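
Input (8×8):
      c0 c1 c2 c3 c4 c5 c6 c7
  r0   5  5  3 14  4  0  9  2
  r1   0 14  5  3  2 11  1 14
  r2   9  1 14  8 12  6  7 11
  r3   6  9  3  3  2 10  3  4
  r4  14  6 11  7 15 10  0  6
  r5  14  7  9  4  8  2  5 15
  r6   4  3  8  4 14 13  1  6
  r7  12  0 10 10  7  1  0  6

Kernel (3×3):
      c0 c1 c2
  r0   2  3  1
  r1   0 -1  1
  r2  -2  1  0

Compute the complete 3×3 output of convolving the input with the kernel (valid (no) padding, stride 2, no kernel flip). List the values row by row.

2 31 -11
7 48 22
54 50 48

Output[0,0]: The receptive field on the input at this output position is [5 5 3 / 0 14 5 / 9 1 14]. Elementwise product with the kernel and sum: 5·2 + 5·3 + 3·1 + 14·-1 + 5·1 + 9·-2 + 1·1.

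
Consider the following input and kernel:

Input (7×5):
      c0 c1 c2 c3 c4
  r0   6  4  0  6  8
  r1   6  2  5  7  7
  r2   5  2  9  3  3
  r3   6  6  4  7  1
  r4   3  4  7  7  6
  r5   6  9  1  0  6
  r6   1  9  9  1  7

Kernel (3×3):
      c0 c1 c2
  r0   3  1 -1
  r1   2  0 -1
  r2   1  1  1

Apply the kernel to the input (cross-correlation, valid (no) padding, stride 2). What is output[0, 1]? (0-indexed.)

16

The receptive field on the input at this output position is [0 6 8 / 5 7 7 / 9 3 3]. Elementwise product with the kernel and sum: 0·3 + 6·1 + 8·-1 + 5·2 + 7·-1 + 9·1 + 3·1 + 3·1.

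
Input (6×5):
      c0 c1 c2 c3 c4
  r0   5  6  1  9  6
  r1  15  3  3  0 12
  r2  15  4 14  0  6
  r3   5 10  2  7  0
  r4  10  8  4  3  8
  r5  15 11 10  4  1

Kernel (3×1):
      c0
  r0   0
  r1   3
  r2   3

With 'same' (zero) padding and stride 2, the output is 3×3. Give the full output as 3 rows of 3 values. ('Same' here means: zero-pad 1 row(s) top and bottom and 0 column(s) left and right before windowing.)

Output[0,0]: The receptive field on the zero-padded input at this output position is [0 / 5 / 15]. Elementwise product with the kernel and sum: 5·3 + 15·3.
Output[0,1]: The receptive field on the zero-padded input at this output position is [0 / 1 / 3]. Elementwise product with the kernel and sum: 1·3 + 3·3.

60 12 54
60 48 18
75 42 27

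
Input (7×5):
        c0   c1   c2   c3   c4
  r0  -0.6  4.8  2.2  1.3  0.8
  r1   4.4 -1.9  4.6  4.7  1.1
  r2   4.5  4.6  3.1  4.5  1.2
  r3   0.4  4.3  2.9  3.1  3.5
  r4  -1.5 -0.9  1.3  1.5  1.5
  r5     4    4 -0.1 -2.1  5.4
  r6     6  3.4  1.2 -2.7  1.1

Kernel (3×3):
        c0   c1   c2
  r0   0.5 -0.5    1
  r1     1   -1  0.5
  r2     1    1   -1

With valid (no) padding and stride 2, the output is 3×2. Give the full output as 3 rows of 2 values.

14.1 8.1
-3.1 3.35
9.15 3.5

Output[0,0]: The receptive field on the input at this output position is [-0.6 4.8 2.2 / 4.4 -1.9 4.6 / 4.5 4.6 3.1]. Elementwise product with the kernel and sum: -0.6·0.5 + 4.8·-0.5 + 2.2·1 + 4.4·1 + -1.9·-1 + 4.6·0.5 + 4.5·1 + 4.6·1 + 3.1·-1.
Output[0,1]: The receptive field on the input at this output position is [2.2 1.3 0.8 / 4.6 4.7 1.1 / 3.1 4.5 1.2]. Elementwise product with the kernel and sum: 2.2·0.5 + 1.3·-0.5 + 0.8·1 + 4.6·1 + 4.7·-1 + 1.1·0.5 + 3.1·1 + 4.5·1 + 1.2·-1.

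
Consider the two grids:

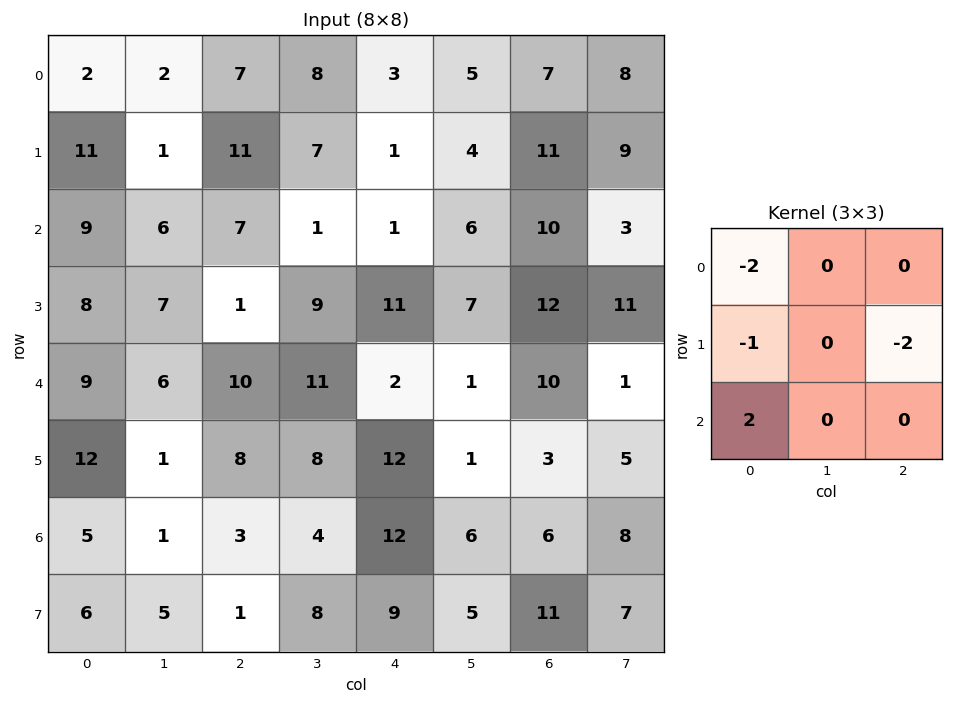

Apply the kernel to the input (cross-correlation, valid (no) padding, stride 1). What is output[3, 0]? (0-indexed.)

The receptive field on the input at this output position is [8 7 1 / 9 6 10 / 12 1 8]. Elementwise product with the kernel and sum: 8·-2 + 9·-1 + 10·-2 + 12·2.

-21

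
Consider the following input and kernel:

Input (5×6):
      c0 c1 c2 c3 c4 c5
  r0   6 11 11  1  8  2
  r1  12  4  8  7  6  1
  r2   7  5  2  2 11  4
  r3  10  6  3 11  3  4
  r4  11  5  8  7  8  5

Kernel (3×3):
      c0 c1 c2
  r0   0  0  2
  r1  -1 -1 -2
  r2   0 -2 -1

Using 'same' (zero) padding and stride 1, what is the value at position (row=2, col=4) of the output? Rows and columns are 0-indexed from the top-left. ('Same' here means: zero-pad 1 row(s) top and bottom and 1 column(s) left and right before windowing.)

The receptive field on the zero-padded input at this output position is [7 6 1 / 2 11 4 / 11 3 4]. Elementwise product with the kernel and sum: 1·2 + 2·-1 + 11·-1 + 4·-2 + 3·-2 + 4·-1.

-29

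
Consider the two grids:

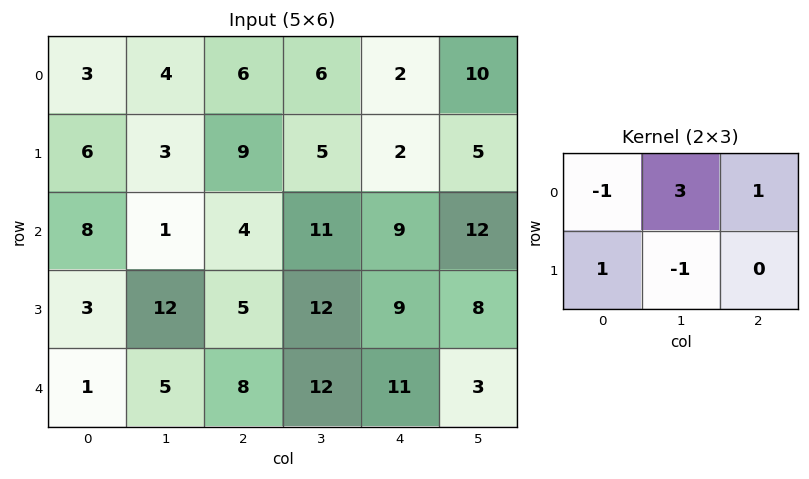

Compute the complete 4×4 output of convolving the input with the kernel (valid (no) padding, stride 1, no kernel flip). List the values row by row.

18 14 18 13
19 26 1 8
-10 29 31 31
34 12 36 24

Output[0,0]: The receptive field on the input at this output position is [3 4 6 / 6 3 9]. Elementwise product with the kernel and sum: 3·-1 + 4·3 + 6·1 + 6·1 + 3·-1.
Output[0,1]: The receptive field on the input at this output position is [4 6 6 / 3 9 5]. Elementwise product with the kernel and sum: 4·-1 + 6·3 + 6·1 + 3·1 + 9·-1.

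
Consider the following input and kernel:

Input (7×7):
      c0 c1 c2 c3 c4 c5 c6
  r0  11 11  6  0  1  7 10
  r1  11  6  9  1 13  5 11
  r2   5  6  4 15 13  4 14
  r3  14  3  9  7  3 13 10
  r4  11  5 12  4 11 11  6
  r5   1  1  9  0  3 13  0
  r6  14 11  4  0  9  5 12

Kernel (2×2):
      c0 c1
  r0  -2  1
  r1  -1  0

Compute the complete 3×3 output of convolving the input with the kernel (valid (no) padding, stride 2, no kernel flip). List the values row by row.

Output[0,0]: The receptive field on the input at this output position is [11 11 / 11 6]. Elementwise product with the kernel and sum: 11·-2 + 11·1 + 11·-1.

-22 -21 -8
-18 -2 -25
-18 -29 -14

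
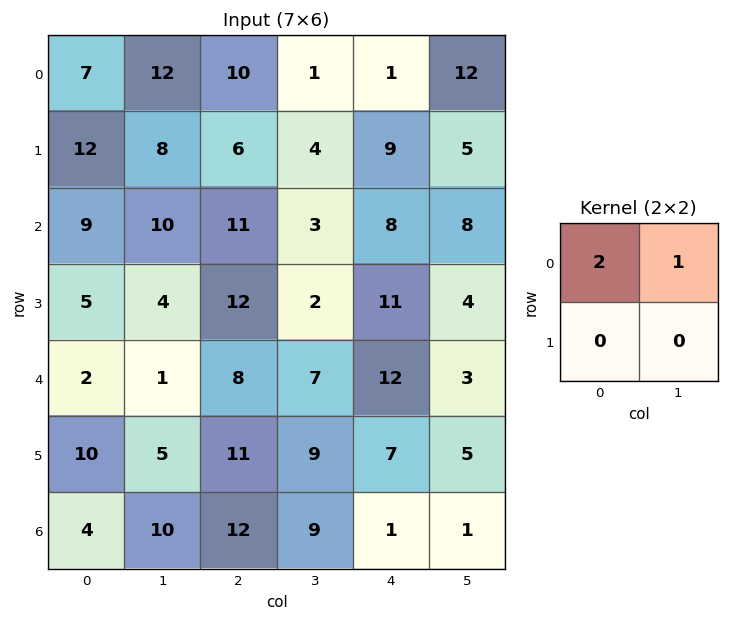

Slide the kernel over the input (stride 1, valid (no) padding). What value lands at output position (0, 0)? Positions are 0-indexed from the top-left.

26

The receptive field on the input at this output position is [7 12 / 12 8]. Elementwise product with the kernel and sum: 7·2 + 12·1.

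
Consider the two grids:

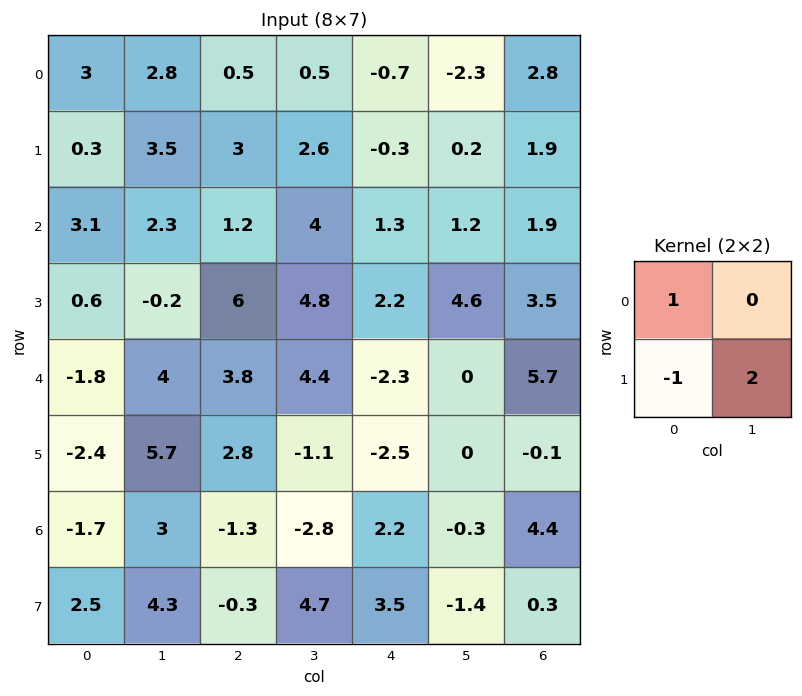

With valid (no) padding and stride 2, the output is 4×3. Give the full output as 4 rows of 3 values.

Output[0,0]: The receptive field on the input at this output position is [3 2.8 / 0.3 3.5]. Elementwise product with the kernel and sum: 3·1 + 0.3·-1 + 3.5·2.
Output[0,1]: The receptive field on the input at this output position is [0.5 0.5 / 3 2.6]. Elementwise product with the kernel and sum: 0.5·1 + 3·-1 + 2.6·2.

9.7 2.7 0
2.1 4.8 8.3
12 -1.2 0.2
4.4 8.4 -4.1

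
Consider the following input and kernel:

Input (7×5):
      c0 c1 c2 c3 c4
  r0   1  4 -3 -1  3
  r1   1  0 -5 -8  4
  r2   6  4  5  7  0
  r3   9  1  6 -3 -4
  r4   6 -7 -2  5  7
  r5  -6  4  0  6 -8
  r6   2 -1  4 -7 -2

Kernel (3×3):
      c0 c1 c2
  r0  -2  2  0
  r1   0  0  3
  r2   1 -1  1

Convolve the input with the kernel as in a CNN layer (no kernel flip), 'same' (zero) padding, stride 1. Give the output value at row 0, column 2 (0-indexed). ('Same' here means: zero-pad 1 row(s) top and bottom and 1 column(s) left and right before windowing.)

-6

The receptive field on the zero-padded input at this output position is [0 0 0 / 4 -3 -1 / 0 -5 -8]. Elementwise product with the kernel and sum: 0·-2 + 0·2 + -1·3 + 0·1 + -5·-1 + -8·1.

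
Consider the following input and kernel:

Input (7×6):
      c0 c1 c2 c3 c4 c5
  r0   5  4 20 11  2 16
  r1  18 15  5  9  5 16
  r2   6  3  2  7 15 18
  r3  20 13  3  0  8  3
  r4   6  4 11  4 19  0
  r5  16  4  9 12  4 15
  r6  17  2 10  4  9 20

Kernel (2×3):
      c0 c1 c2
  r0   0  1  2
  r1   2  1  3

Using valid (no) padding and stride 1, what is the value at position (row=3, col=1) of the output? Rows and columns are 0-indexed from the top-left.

34

The receptive field on the input at this output position is [13 3 0 / 4 11 4]. Elementwise product with the kernel and sum: 3·1 + 0·2 + 4·2 + 11·1 + 4·3.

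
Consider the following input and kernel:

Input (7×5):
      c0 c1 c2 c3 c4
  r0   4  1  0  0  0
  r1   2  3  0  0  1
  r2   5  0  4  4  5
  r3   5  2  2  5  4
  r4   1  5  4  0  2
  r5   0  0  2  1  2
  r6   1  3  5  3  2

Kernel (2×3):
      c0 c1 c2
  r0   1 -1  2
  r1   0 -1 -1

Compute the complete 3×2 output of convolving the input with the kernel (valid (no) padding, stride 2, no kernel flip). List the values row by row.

Output[0,0]: The receptive field on the input at this output position is [4 1 0 / 2 3 0]. Elementwise product with the kernel and sum: 4·1 + 1·-1 + 0·2 + 3·-1 + 0·-1.
Output[0,1]: The receptive field on the input at this output position is [0 0 0 / 0 0 1]. Elementwise product with the kernel and sum: 0·1 + 0·-1 + 0·2 + 0·-1 + 1·-1.

0 -1
9 1
2 5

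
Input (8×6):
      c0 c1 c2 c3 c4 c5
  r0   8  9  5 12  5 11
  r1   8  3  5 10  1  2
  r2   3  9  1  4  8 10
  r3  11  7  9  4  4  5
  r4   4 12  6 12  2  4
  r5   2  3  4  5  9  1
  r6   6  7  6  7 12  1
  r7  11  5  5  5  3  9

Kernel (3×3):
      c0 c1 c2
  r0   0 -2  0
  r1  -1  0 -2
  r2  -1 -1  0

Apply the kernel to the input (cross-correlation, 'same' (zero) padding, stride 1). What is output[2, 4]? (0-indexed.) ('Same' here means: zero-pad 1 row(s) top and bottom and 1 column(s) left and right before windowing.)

The receptive field on the zero-padded input at this output position is [10 1 2 / 4 8 10 / 4 4 5]. Elementwise product with the kernel and sum: 1·-2 + 4·-1 + 10·-2 + 4·-1 + 4·-1.

-34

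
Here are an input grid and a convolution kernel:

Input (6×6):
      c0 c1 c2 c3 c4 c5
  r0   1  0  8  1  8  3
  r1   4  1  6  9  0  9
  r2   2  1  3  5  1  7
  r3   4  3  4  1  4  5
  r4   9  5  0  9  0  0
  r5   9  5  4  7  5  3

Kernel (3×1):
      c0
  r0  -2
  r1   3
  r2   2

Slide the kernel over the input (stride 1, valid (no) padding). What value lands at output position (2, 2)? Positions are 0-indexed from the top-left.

6

The receptive field on the input at this output position is [3 / 4 / 0]. Elementwise product with the kernel and sum: 3·-2 + 4·3 + 0·2.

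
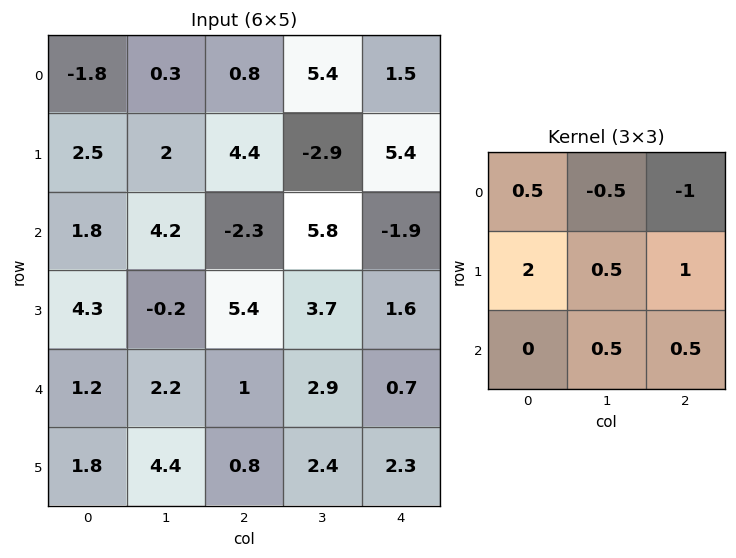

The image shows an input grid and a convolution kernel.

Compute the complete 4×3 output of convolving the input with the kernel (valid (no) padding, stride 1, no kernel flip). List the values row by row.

Output[0,0]: The receptive field on the input at this output position is [-1.8 0.3 0.8 / 2.5 2 4.4 / 1.8 4.2 -2.3]. Elementwise product with the kernel and sum: -1.8·0.5 + 0.3·-0.5 + 0.8·-1 + 2.5·2 + 2·0.5 + 4.4·1 + 4.2·0.5 + -2.3·0.5.
Output[0,1]: The receptive field on the input at this output position is [0.3 0.8 5.4 / 2 4.4 -2.9 / 4.2 -2.3 5.8]. Elementwise product with the kernel and sum: 0.3·0.5 + 0.8·-0.5 + 5.4·-1 + 2·2 + 4.4·0.5 + -2.9·1 + -2.3·0.5 + 5.8·0.5.

9.5 -0.6 10.9
1.85 19.3 -2.7
16.6 5.4 13.9
3.95 2.9 5.75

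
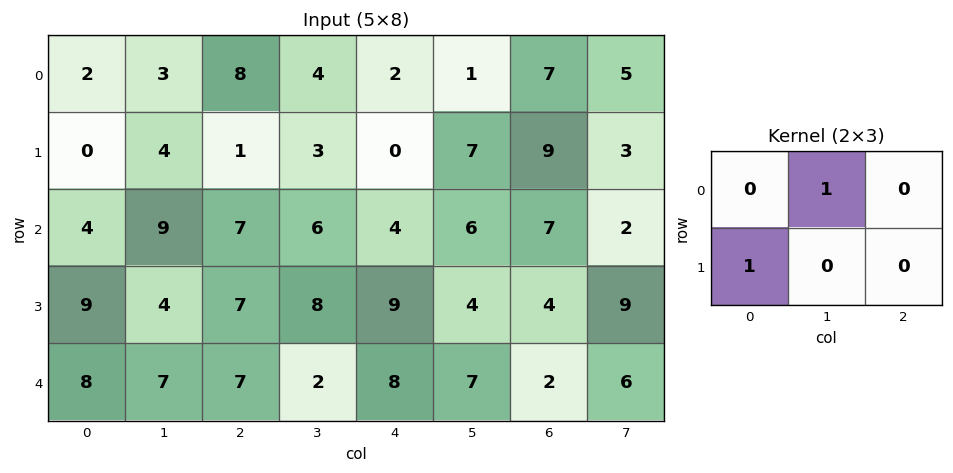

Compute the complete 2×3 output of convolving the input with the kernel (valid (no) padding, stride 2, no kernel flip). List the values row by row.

3 5 1
18 13 15

Output[0,0]: The receptive field on the input at this output position is [2 3 8 / 0 4 1]. Elementwise product with the kernel and sum: 3·1 + 0·1.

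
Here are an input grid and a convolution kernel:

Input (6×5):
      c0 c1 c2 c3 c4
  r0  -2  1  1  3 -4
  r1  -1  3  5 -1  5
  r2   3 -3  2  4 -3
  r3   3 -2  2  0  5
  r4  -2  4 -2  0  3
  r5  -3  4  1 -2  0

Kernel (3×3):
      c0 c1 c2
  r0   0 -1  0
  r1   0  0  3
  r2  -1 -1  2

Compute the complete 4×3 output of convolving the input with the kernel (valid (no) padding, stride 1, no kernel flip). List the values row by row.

Output[0,0]: The receptive field on the input at this output position is [-2 1 1 / -1 3 5 / 3 -3 2]. Elementwise product with the kernel and sum: 1·-1 + 5·3 + 3·-1 + -3·-1 + 2·2.

18 5 0
6 7 0
3 -4 19
-3 -11 10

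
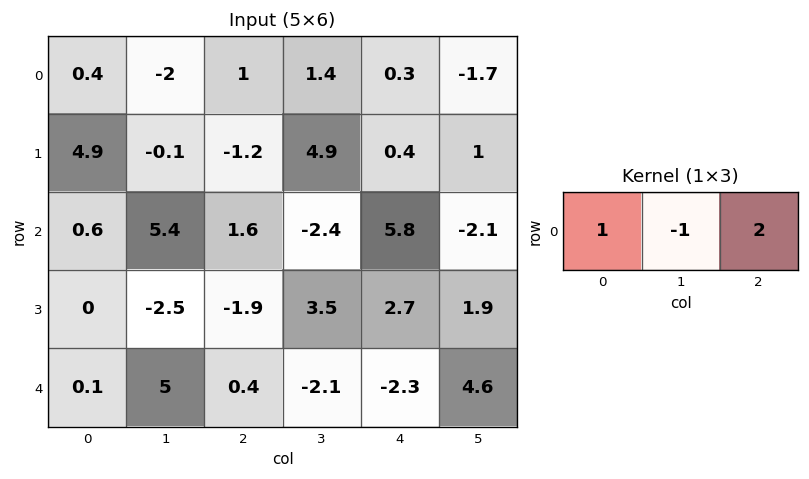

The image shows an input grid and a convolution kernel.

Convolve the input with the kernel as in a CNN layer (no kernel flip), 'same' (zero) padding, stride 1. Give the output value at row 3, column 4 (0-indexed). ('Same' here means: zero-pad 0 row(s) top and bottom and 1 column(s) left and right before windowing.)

The receptive field on the zero-padded input at this output position is [3.5 2.7 1.9]. Elementwise product with the kernel and sum: 3.5·1 + 2.7·-1 + 1.9·2.

4.6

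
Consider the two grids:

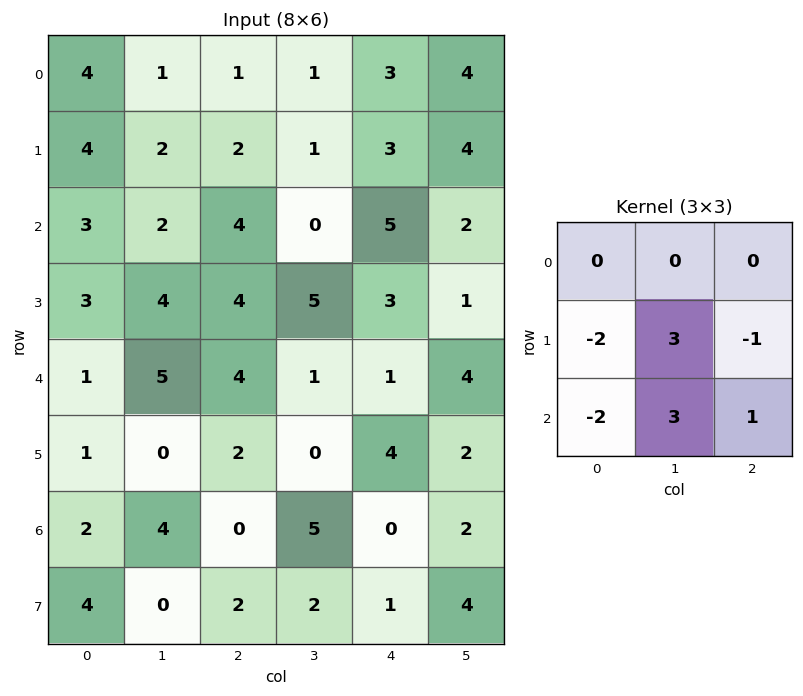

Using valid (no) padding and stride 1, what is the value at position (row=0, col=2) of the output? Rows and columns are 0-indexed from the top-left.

-7

The receptive field on the input at this output position is [1 1 3 / 2 1 3 / 4 0 5]. Elementwise product with the kernel and sum: 2·-2 + 1·3 + 3·-1 + 4·-2 + 0·3 + 5·1.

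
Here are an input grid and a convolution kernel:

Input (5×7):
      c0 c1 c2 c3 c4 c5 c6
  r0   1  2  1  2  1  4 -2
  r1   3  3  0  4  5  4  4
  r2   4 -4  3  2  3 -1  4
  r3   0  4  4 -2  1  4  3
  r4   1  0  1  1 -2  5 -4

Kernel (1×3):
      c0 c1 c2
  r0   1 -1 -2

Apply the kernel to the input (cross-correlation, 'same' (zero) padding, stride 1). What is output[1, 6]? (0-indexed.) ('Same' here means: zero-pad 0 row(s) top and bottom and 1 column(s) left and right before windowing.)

The receptive field on the zero-padded input at this output position is [4 4 0]. Elementwise product with the kernel and sum: 4·1 + 4·-1 + 0·-2.

0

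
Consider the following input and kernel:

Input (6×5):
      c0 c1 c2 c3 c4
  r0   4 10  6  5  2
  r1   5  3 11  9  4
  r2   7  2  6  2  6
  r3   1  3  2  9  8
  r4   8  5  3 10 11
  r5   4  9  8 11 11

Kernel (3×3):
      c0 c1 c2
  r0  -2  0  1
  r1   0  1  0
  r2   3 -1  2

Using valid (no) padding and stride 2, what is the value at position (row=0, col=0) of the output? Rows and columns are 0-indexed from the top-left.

The receptive field on the input at this output position is [4 10 6 / 5 3 11 / 7 2 6]. Elementwise product with the kernel and sum: 4·-2 + 6·1 + 3·1 + 7·3 + 2·-1 + 6·2.

32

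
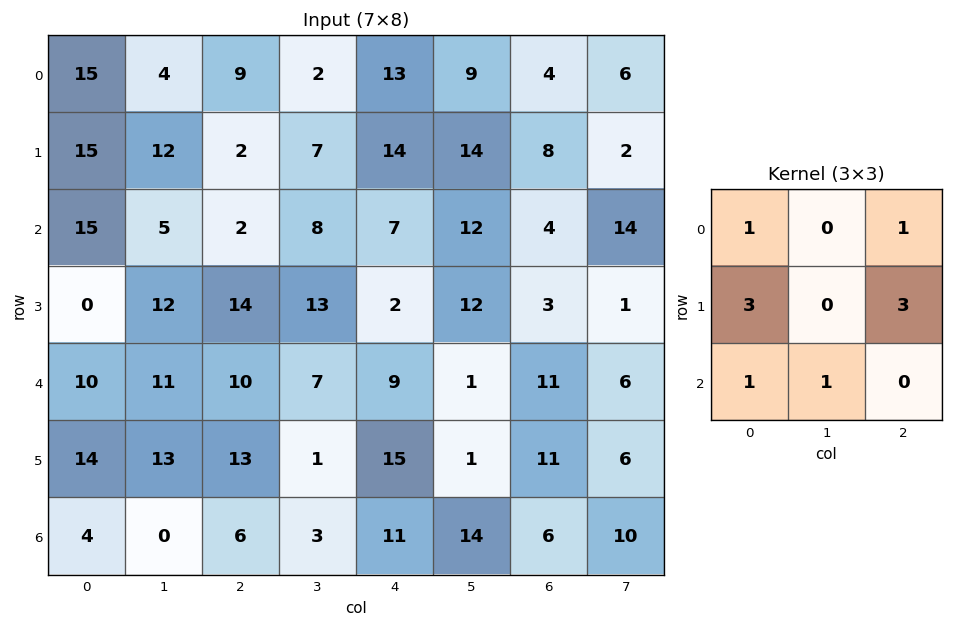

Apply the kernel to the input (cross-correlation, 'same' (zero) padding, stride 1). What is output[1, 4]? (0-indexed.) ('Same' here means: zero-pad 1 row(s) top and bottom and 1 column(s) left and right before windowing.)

89

The receptive field on the zero-padded input at this output position is [2 13 9 / 7 14 14 / 8 7 12]. Elementwise product with the kernel and sum: 2·1 + 9·1 + 7·3 + 14·3 + 8·1 + 7·1.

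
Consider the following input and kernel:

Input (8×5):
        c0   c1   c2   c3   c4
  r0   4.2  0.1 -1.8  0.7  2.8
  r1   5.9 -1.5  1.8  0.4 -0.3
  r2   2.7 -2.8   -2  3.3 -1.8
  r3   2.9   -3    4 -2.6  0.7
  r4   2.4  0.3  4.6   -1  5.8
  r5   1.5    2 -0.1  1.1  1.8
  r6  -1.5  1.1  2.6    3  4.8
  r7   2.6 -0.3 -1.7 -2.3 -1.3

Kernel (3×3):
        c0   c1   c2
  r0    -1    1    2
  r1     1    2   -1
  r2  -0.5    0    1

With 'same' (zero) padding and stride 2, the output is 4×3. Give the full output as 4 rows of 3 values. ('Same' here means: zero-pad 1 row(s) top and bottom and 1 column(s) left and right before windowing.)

Output[0,0]: The receptive field on the zero-padded input at this output position is [0 0 0 / 0 4.2 0.1 / 0 5.9 -1.5]. Elementwise product with the kernel and sum: 0·-1 + 0·1 + 0·2 + 0·1 + 4.2·2 + 0.1·-1 + 0·-0.5 + -1.5·1.
Output[0,1]: The receptive field on the zero-padded input at this output position is [0 0 0 / 0.1 -1.8 0.7 / -1.5 1.8 0.4]. Elementwise product with the kernel and sum: 0·-1 + 0·1 + 0·2 + 0.1·1 + -1.8·2 + 0.7·-1 + -1.5·-0.5 + 0.4·1.

6.8 -3.05 6.1
8.1 -7.1 0.3
3.4 12.4 13.35
1.1 1.25 14.45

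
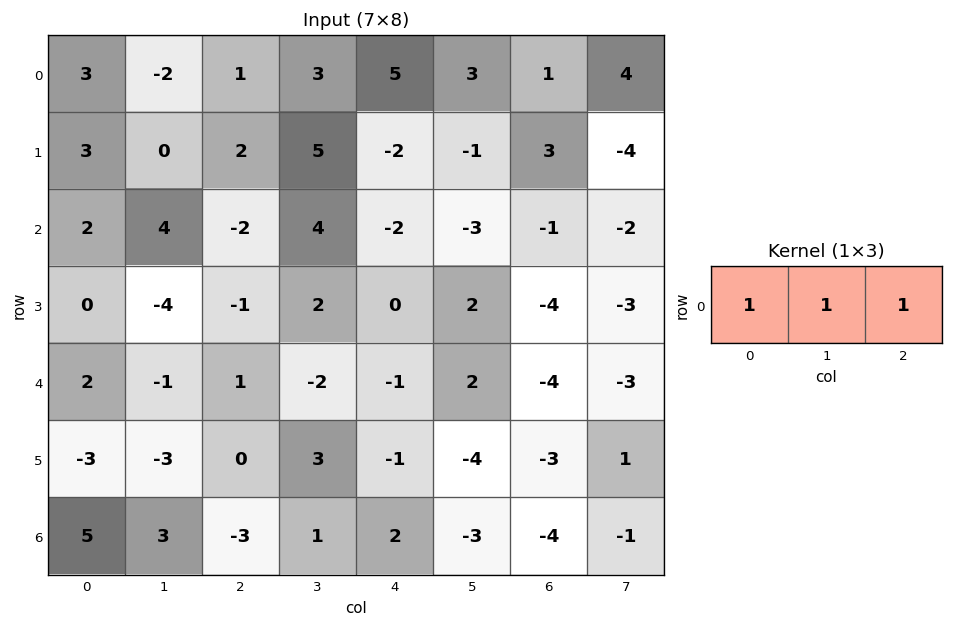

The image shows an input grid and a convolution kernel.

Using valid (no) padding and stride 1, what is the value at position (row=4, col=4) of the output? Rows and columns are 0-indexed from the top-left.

-3

The receptive field on the input at this output position is [-1 2 -4]. Elementwise product with the kernel and sum: -1·1 + 2·1 + -4·1.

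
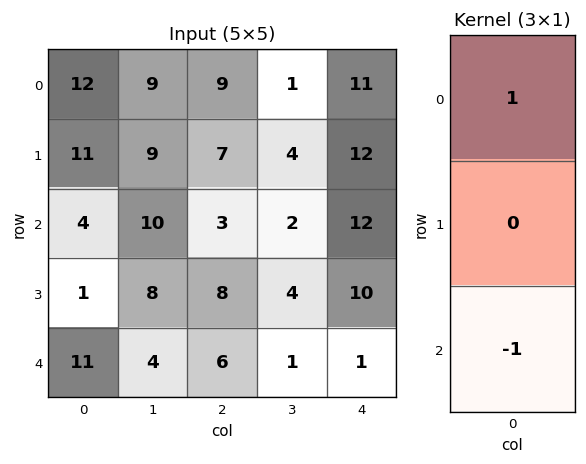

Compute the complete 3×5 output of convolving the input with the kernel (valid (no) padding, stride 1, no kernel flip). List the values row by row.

8 -1 6 -1 -1
10 1 -1 0 2
-7 6 -3 1 11

Output[0,0]: The receptive field on the input at this output position is [12 / 11 / 4]. Elementwise product with the kernel and sum: 12·1 + 4·-1.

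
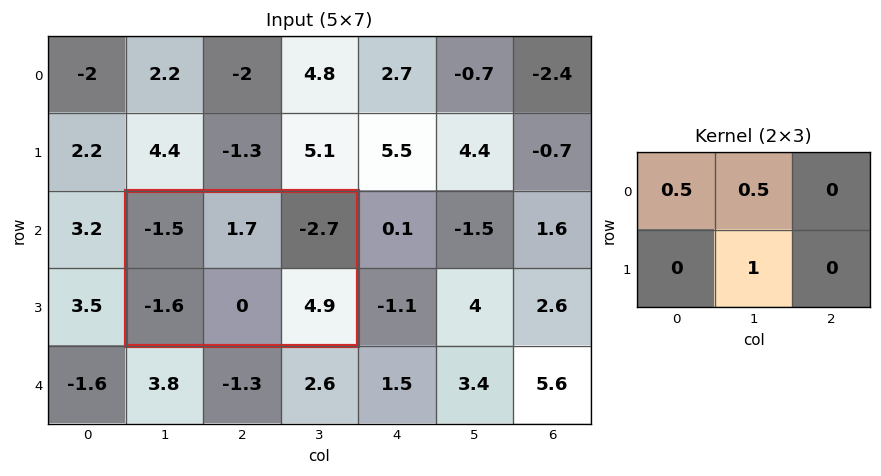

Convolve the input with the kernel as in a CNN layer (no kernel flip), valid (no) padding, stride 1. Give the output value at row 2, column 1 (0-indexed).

0.1

The receptive field on the input at this output position is [-1.5 1.7 -2.7 / -1.6 0 4.9]. Elementwise product with the kernel and sum: -1.5·0.5 + 1.7·0.5 + 0·1.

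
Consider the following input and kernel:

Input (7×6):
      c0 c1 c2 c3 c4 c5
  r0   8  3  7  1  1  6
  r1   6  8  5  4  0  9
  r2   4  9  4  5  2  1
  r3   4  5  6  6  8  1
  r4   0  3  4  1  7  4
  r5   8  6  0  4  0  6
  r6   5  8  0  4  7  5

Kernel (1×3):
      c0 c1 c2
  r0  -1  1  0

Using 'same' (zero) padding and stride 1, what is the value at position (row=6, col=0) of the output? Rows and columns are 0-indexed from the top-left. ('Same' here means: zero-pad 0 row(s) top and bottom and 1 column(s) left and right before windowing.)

The receptive field on the zero-padded input at this output position is [0 5 8]. Elementwise product with the kernel and sum: 0·-1 + 5·1.

5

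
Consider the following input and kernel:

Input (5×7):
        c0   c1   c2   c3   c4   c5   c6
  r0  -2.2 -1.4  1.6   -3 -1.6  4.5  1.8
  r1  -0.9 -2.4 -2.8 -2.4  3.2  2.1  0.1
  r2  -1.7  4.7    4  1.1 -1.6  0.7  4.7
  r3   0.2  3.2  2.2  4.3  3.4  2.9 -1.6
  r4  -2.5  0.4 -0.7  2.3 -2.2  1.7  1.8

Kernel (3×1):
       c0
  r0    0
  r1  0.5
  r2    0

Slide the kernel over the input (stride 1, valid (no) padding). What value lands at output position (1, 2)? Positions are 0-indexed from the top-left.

The receptive field on the input at this output position is [-2.8 / 4 / 2.2]. Elementwise product with the kernel and sum: 4·0.5.

2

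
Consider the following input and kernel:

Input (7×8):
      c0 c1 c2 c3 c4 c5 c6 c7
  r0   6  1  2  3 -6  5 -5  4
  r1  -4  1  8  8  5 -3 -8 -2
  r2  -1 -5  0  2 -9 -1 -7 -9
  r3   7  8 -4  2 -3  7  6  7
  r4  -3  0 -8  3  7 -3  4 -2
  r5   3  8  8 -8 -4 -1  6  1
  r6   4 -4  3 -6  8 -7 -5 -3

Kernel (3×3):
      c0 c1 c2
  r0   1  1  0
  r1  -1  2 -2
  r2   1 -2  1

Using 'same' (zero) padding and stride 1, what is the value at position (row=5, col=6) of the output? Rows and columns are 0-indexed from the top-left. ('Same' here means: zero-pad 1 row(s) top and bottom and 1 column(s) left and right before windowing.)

The receptive field on the zero-padded input at this output position is [-3 4 -2 / -1 6 1 / -7 -5 -3]. Elementwise product with the kernel and sum: -3·1 + 4·1 + -1·-1 + 6·2 + 1·-2 + -7·1 + -5·-2 + -3·1.

12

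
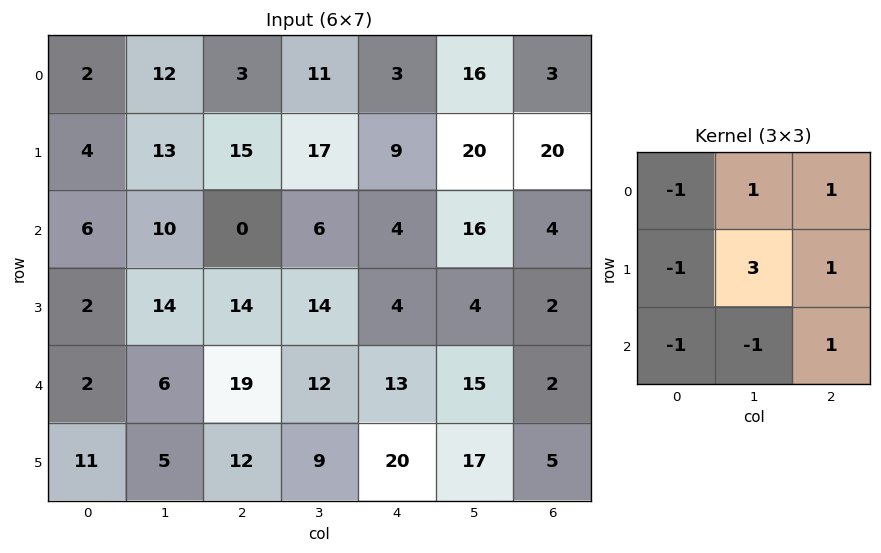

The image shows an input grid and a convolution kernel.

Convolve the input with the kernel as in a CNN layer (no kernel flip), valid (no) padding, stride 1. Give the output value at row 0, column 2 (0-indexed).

The receptive field on the input at this output position is [3 11 3 / 15 17 9 / 0 6 4]. Elementwise product with the kernel and sum: 3·-1 + 11·1 + 3·1 + 15·-1 + 17·3 + 9·1 + 0·-1 + 6·-1 + 4·1.

54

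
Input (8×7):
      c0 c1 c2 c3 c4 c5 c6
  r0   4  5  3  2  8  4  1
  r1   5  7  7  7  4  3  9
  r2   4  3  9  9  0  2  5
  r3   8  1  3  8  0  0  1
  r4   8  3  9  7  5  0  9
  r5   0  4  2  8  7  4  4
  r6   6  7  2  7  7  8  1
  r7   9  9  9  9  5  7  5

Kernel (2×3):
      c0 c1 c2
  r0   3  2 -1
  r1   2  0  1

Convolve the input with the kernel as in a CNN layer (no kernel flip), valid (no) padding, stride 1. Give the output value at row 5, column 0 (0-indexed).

20

The receptive field on the input at this output position is [0 4 2 / 6 7 2]. Elementwise product with the kernel and sum: 0·3 + 4·2 + 2·-1 + 6·2 + 2·1.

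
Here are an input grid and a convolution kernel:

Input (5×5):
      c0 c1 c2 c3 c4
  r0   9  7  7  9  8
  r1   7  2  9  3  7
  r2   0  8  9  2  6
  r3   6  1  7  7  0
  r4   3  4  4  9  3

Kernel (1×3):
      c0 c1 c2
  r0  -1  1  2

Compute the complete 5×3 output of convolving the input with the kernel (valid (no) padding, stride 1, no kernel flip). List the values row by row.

Output[0,0]: The receptive field on the input at this output position is [9 7 7]. Elementwise product with the kernel and sum: 9·-1 + 7·1 + 7·2.

12 18 18
13 13 8
26 5 5
9 20 0
9 18 11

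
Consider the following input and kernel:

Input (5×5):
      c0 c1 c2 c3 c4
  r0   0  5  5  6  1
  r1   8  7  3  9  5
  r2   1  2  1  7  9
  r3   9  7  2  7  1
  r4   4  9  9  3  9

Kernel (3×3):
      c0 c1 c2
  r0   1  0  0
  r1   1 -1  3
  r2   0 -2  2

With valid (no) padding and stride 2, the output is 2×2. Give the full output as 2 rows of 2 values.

8 18
9 11

Output[0,0]: The receptive field on the input at this output position is [0 5 5 / 8 7 3 / 1 2 1]. Elementwise product with the kernel and sum: 0·1 + 8·1 + 7·-1 + 3·3 + 2·-2 + 1·2.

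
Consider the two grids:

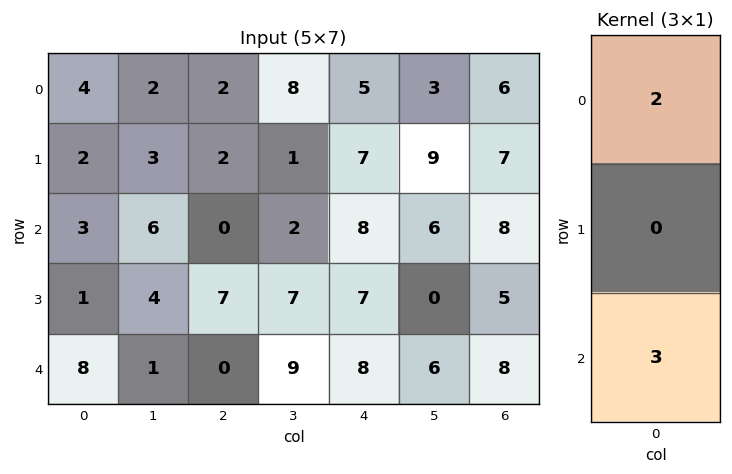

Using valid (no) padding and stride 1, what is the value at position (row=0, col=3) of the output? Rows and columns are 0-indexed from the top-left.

22

The receptive field on the input at this output position is [8 / 1 / 2]. Elementwise product with the kernel and sum: 8·2 + 2·3.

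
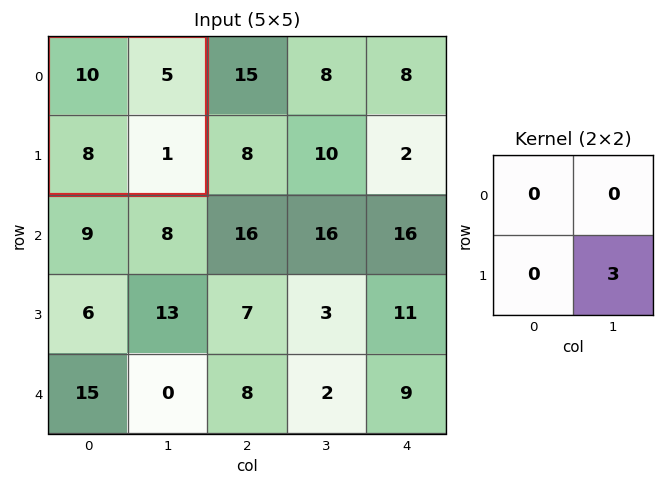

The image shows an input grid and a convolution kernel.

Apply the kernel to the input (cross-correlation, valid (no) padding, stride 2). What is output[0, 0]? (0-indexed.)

3

The receptive field on the input at this output position is [10 5 / 8 1]. Elementwise product with the kernel and sum: 1·3.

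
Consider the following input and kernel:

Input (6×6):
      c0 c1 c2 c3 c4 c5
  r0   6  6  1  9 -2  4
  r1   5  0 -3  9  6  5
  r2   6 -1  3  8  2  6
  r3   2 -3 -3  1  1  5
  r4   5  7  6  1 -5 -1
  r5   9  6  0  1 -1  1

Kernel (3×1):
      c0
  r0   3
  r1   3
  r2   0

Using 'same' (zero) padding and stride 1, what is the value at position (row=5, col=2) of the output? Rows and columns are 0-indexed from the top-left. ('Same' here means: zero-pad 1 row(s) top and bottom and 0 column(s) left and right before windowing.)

The receptive field on the zero-padded input at this output position is [6 / 0 / 0]. Elementwise product with the kernel and sum: 6·3 + 0·3.

18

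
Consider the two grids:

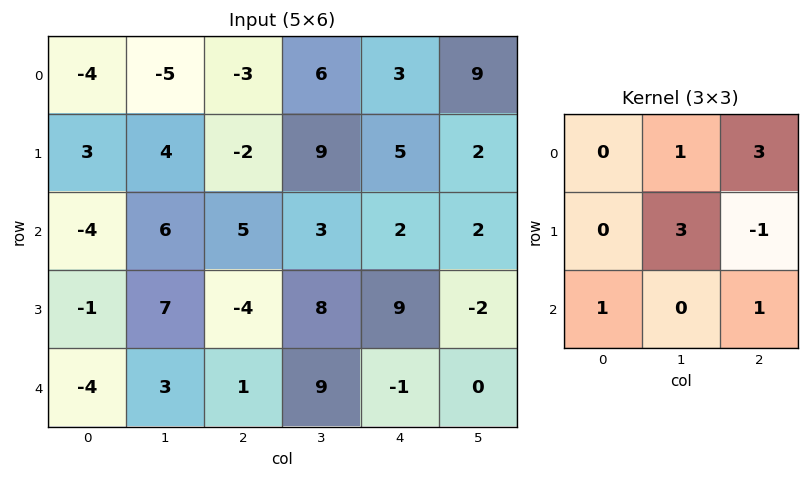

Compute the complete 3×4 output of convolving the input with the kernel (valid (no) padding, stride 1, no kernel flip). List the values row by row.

Output[0,0]: The receptive field on the input at this output position is [-4 -5 -3 / 3 4 -2 / -4 6 5]. Elementwise product with the kernel and sum: -5·1 + -3·3 + 4·3 + -2·-1 + -4·1 + 5·1.
Output[0,1]: The receptive field on the input at this output position is [-5 -3 6 / 4 -2 9 / 6 5 3]. Elementwise product with the kernel and sum: -3·1 + 6·3 + -2·3 + 9·-1 + 6·1 + 3·1.

1 9 44 48
6 52 36 21
43 6 24 46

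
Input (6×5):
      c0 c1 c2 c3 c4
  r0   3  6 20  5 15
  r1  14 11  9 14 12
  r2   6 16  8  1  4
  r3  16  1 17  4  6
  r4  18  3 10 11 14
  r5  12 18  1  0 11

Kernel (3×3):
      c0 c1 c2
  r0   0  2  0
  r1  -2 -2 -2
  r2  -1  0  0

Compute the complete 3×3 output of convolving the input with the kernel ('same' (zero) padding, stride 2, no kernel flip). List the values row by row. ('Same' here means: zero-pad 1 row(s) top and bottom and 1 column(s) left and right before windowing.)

Output[0,0]: The receptive field on the zero-padded input at this output position is [0 0 0 / 0 3 6 / 0 14 11]. Elementwise product with the kernel and sum: 0·2 + 0·-2 + 3·-2 + 6·-2 + 0·-1.
Output[0,1]: The receptive field on the zero-padded input at this output position is [0 0 0 / 6 20 5 / 11 9 14]. Elementwise product with the kernel and sum: 0·2 + 6·-2 + 20·-2 + 5·-2 + 11·-1.

-18 -73 -54
-16 -33 10
-10 -32 -38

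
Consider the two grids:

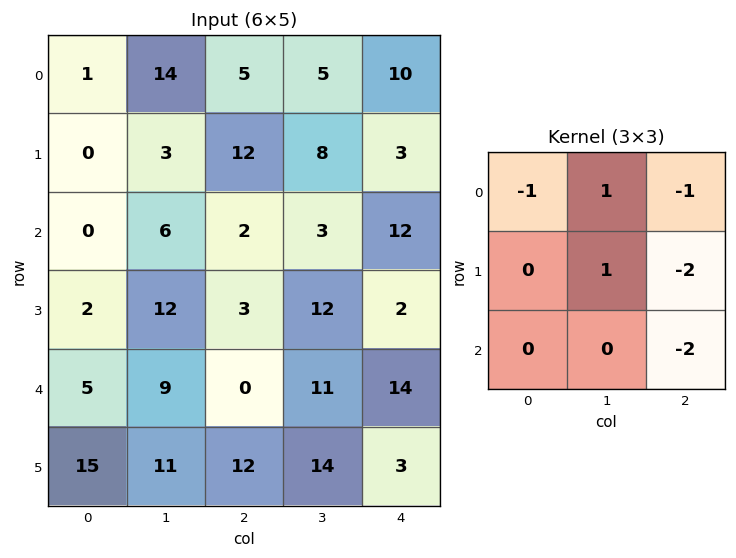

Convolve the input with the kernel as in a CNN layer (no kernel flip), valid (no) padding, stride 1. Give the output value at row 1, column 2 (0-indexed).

The receptive field on the input at this output position is [12 8 3 / 2 3 12 / 3 12 2]. Elementwise product with the kernel and sum: 12·-1 + 8·1 + 3·-1 + 3·1 + 12·-2 + 2·-2.

-32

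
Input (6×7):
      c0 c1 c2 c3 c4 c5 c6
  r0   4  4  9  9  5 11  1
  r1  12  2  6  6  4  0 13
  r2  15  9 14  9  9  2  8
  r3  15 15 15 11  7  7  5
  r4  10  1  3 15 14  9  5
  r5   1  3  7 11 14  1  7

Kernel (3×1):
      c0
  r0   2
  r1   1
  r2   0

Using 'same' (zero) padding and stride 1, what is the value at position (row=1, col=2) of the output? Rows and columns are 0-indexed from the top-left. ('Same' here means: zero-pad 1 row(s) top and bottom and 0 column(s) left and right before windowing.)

24

The receptive field on the zero-padded input at this output position is [9 / 6 / 14]. Elementwise product with the kernel and sum: 9·2 + 6·1.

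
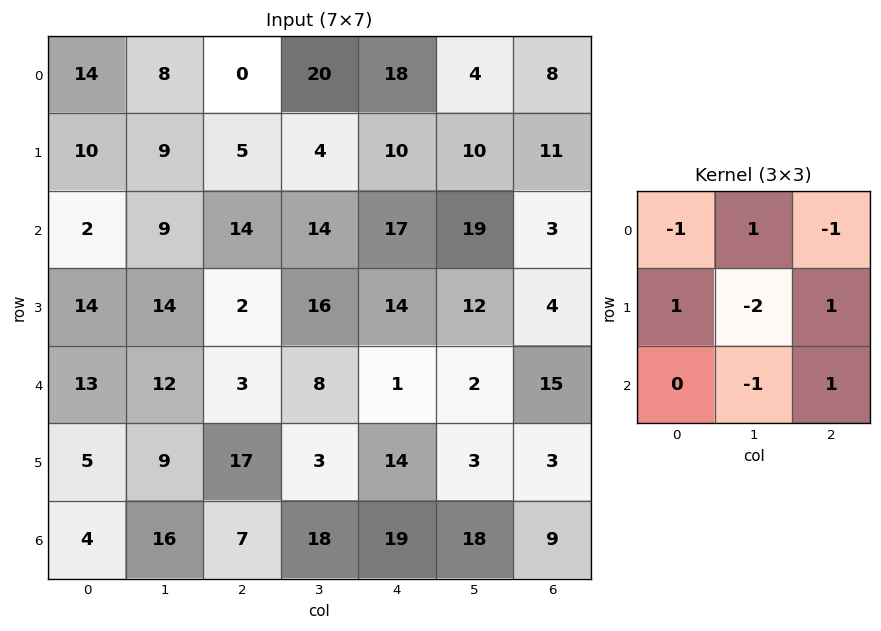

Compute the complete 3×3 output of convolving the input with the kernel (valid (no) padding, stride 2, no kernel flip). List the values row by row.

Output[0,0]: The receptive field on the input at this output position is [14 8 0 / 10 9 5 / 2 9 14]. Elementwise product with the kernel and sum: 14·-1 + 8·1 + 0·-1 + 10·1 + 9·-2 + 5·1 + 9·-1 + 14·1.

-4 12 -37
-28 -40 6
-9 30 -12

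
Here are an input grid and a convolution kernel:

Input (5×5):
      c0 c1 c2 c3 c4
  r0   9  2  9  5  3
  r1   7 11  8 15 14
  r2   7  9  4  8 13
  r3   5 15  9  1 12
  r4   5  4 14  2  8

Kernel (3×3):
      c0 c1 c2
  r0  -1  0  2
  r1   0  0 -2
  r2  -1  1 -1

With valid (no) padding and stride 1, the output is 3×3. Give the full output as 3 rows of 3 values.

Output[0,0]: The receptive field on the input at this output position is [9 2 9 / 7 11 8 / 7 9 4]. Elementwise product with the kernel and sum: 9·-1 + 9·2 + 8·-2 + 7·-1 + 9·1 + 4·-1.
Output[0,1]: The receptive field on the input at this output position is [2 9 5 / 11 8 15 / 9 4 8]. Elementwise product with the kernel and sum: 2·-1 + 5·2 + 15·-2 + 9·-1 + 4·1 + 8·-1.

-9 -35 -40
2 -4 -26
-32 13 -22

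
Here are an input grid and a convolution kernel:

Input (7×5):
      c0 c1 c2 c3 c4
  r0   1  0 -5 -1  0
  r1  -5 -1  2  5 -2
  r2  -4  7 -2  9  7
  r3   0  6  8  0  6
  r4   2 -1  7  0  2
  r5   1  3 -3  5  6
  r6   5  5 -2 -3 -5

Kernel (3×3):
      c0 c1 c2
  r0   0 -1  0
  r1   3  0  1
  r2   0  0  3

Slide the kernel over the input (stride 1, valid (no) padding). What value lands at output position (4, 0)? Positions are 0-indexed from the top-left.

-5

The receptive field on the input at this output position is [2 -1 7 / 1 3 -3 / 5 5 -2]. Elementwise product with the kernel and sum: -1·-1 + 1·3 + -3·1 + -2·3.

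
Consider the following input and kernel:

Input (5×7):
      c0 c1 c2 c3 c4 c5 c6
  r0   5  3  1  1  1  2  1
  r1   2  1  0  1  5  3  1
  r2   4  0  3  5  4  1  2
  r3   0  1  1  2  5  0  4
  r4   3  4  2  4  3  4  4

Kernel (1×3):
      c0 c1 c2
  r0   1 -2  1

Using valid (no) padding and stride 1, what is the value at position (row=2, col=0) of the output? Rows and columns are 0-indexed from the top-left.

7

The receptive field on the input at this output position is [4 0 3]. Elementwise product with the kernel and sum: 4·1 + 0·-2 + 3·1.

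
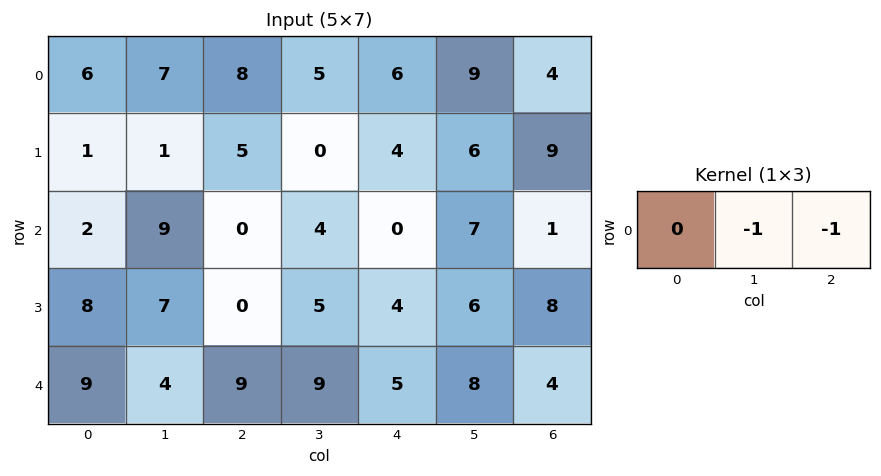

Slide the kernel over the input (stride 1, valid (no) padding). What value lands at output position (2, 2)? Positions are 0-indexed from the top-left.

The receptive field on the input at this output position is [0 4 0]. Elementwise product with the kernel and sum: 4·-1 + 0·-1.

-4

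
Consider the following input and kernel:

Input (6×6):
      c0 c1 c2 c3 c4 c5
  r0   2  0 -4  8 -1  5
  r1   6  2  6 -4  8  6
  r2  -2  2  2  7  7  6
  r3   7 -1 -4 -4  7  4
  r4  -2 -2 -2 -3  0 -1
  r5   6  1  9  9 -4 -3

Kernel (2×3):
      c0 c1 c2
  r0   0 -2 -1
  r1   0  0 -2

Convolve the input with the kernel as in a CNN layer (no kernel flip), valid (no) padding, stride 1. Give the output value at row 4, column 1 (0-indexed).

-11

The receptive field on the input at this output position is [-2 -2 -3 / 1 9 9]. Elementwise product with the kernel and sum: -2·-2 + -3·-1 + 9·-2.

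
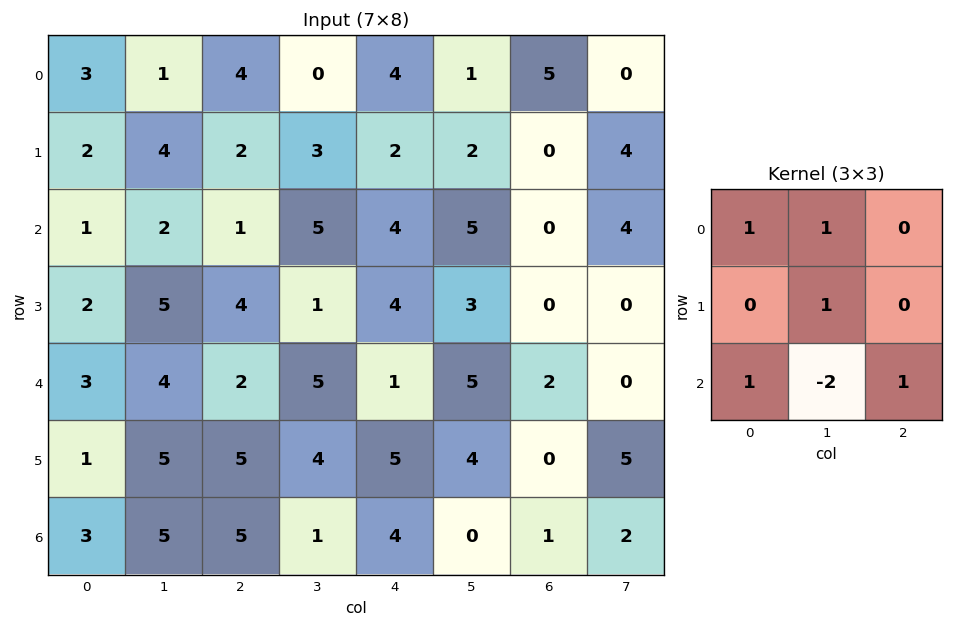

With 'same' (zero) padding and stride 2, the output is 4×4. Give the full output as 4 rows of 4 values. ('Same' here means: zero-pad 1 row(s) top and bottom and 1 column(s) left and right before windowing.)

Output[0,0]: The receptive field on the zero-padded input at this output position is [0 0 0 / 0 3 1 / 0 2 4]. Elementwise product with the kernel and sum: 0·1 + 0·1 + 3·1 + 0·1 + 2·-2 + 4·1.

3 7 5 11
4 5 5 5
8 10 4 14
4 15 13 5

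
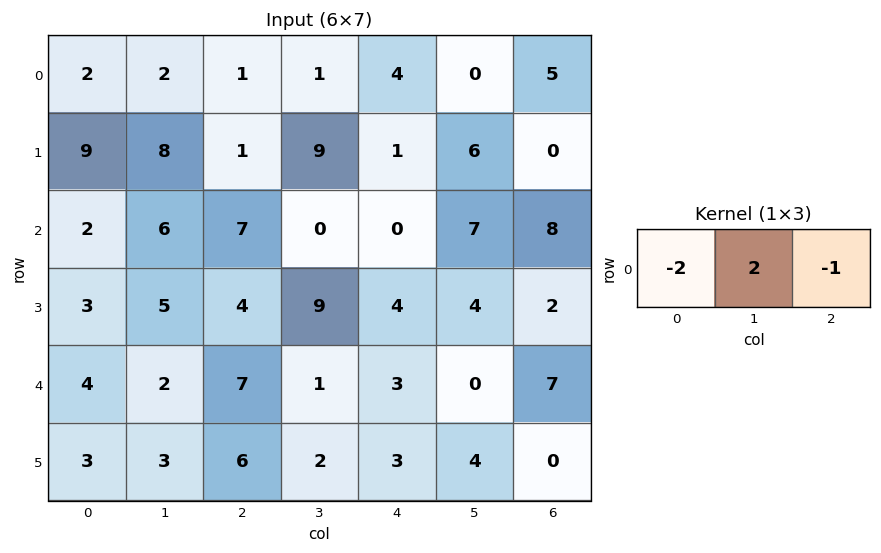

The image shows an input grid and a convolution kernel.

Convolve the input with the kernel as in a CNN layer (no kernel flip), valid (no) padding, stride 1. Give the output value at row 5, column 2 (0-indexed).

The receptive field on the input at this output position is [6 2 3]. Elementwise product with the kernel and sum: 6·-2 + 2·2 + 3·-1.

-11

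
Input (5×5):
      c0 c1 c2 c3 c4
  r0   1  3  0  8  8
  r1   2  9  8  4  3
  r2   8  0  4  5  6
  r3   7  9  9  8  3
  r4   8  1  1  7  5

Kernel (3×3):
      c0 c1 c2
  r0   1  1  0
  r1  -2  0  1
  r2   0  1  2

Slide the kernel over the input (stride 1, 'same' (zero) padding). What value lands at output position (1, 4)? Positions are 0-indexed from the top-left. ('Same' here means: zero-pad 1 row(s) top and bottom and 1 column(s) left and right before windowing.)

14

The receptive field on the zero-padded input at this output position is [8 8 0 / 4 3 0 / 5 6 0]. Elementwise product with the kernel and sum: 8·1 + 8·1 + 4·-2 + 0·1 + 6·1 + 0·2.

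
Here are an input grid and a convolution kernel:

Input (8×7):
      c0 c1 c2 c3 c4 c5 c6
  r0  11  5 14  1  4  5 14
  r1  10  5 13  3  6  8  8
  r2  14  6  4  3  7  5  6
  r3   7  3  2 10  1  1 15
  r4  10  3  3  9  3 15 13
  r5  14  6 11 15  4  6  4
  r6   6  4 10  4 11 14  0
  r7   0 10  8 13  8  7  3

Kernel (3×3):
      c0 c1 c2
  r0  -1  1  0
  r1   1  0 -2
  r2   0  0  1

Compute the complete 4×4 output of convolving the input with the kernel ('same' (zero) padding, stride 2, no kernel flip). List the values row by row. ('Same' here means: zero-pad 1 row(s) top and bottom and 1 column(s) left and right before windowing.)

Output[0,0]: The receptive field on the zero-padded input at this output position is [0 0 0 / 0 11 5 / 0 10 5]. Elementwise product with the kernel and sum: 0·-1 + 0·1 + 0·1 + 5·-2 + 5·1.

-5 6 -1 5
1 18 -3 5
7 -1 -24 29
16 14 -28 12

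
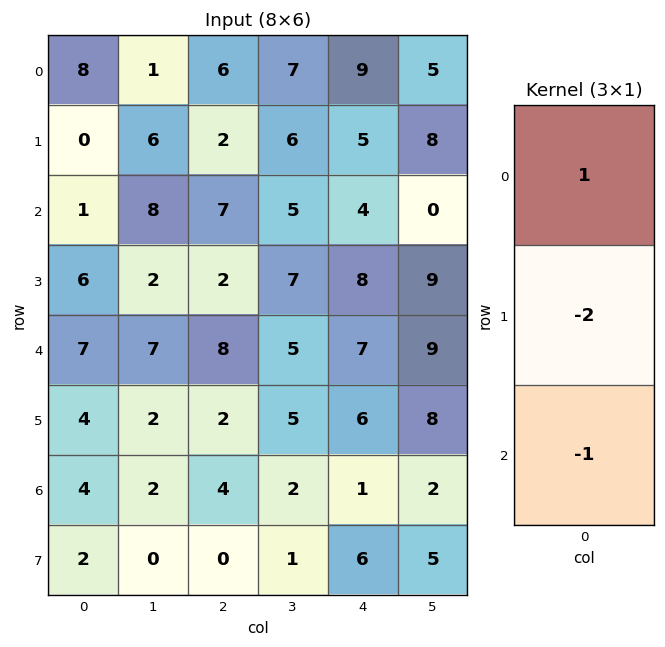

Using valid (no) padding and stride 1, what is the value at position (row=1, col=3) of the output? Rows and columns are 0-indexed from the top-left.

-11

The receptive field on the input at this output position is [6 / 5 / 7]. Elementwise product with the kernel and sum: 6·1 + 5·-2 + 7·-1.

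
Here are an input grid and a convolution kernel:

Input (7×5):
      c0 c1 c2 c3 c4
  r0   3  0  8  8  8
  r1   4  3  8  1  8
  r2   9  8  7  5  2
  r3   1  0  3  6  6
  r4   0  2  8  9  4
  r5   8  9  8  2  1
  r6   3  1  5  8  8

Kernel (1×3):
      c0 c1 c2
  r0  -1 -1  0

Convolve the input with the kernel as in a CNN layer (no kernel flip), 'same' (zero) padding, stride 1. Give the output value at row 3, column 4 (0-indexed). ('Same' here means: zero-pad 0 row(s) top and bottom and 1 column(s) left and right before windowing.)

-12

The receptive field on the zero-padded input at this output position is [6 6 0]. Elementwise product with the kernel and sum: 6·-1 + 6·-1.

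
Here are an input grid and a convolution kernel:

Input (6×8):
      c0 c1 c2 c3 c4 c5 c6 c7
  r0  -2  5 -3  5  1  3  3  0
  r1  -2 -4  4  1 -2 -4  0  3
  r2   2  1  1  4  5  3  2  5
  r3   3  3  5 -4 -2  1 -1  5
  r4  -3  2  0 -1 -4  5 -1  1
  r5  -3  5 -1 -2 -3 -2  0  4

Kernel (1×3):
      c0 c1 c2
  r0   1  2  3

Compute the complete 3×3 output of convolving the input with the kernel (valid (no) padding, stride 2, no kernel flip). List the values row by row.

Output[0,0]: The receptive field on the input at this output position is [-2 5 -3]. Elementwise product with the kernel and sum: -2·1 + 5·2 + -3·3.
Output[0,1]: The receptive field on the input at this output position is [-3 5 1]. Elementwise product with the kernel and sum: -3·1 + 5·2 + 1·3.

-1 10 16
7 24 17
1 -14 3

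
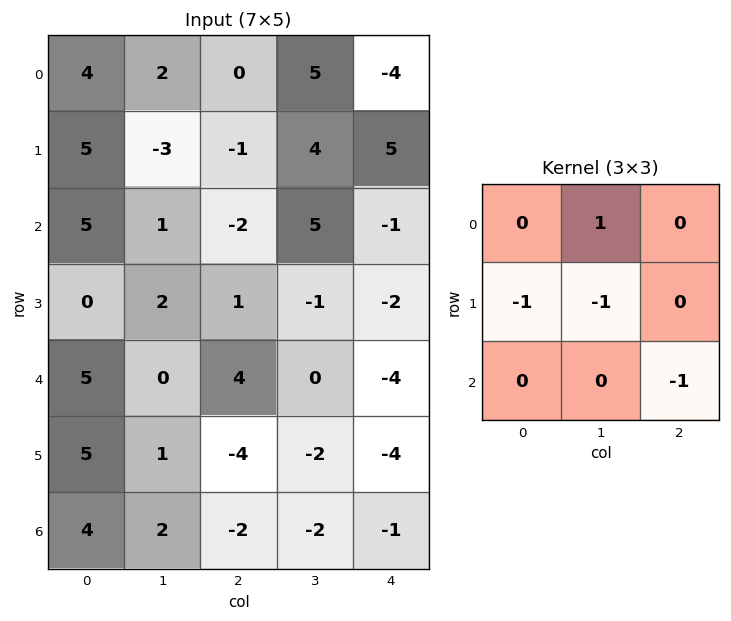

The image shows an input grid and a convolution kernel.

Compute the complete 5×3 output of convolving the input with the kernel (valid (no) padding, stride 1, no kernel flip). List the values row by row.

Output[0,0]: The receptive field on the input at this output position is [4 2 0 / 5 -3 -1 / 5 1 -2]. Elementwise product with the kernel and sum: 2·1 + 5·-1 + -3·-1 + -2·-1.

2 -1 3
-10 1 3
-5 -5 9
1 -1 -1
-4 9 7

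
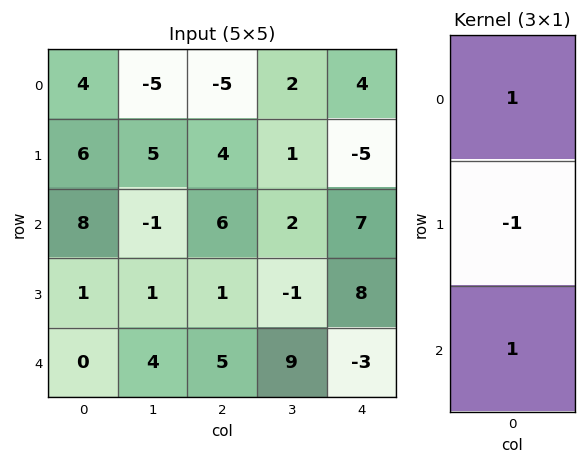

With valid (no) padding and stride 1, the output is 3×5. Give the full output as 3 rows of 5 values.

Output[0,0]: The receptive field on the input at this output position is [4 / 6 / 8]. Elementwise product with the kernel and sum: 4·1 + 6·-1 + 8·1.

6 -11 -3 3 16
-1 7 -1 -2 -4
7 2 10 12 -4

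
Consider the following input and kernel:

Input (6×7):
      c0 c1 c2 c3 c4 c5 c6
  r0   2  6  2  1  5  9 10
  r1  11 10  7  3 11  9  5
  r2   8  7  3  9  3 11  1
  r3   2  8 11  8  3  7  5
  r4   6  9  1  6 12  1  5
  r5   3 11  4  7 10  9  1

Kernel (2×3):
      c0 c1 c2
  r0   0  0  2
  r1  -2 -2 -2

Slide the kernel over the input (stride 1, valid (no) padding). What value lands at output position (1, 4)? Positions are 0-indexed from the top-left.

The receptive field on the input at this output position is [11 9 5 / 3 11 1]. Elementwise product with the kernel and sum: 5·2 + 3·-2 + 11·-2 + 1·-2.

-20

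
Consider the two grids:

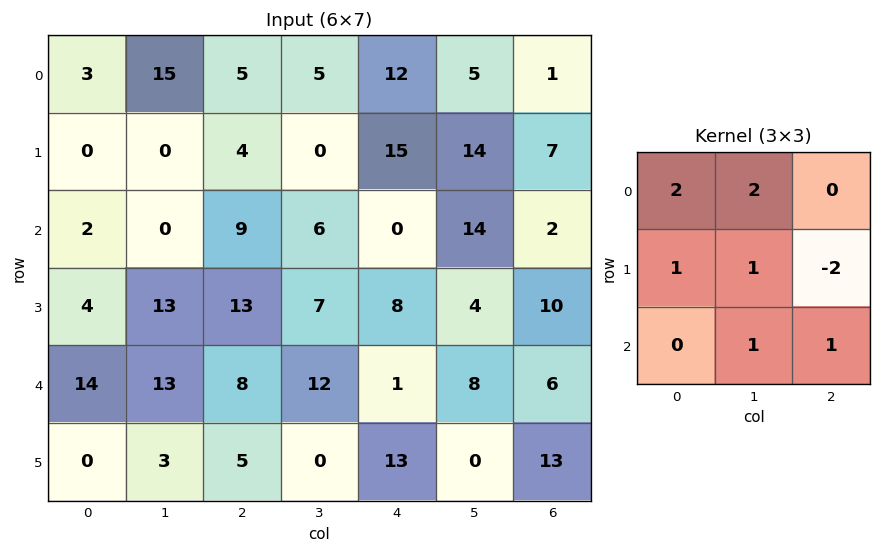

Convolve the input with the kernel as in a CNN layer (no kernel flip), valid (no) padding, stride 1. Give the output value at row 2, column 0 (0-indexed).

The receptive field on the input at this output position is [2 0 9 / 4 13 13 / 14 13 8]. Elementwise product with the kernel and sum: 2·2 + 0·2 + 4·1 + 13·1 + 13·-2 + 13·1 + 8·1.

16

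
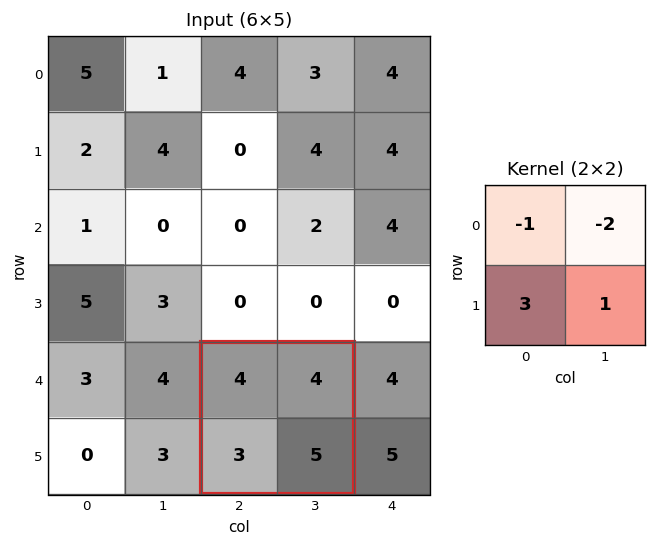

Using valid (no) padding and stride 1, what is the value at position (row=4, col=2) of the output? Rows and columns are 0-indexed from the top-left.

The receptive field on the input at this output position is [4 4 / 3 5]. Elementwise product with the kernel and sum: 4·-1 + 4·-2 + 3·3 + 5·1.

2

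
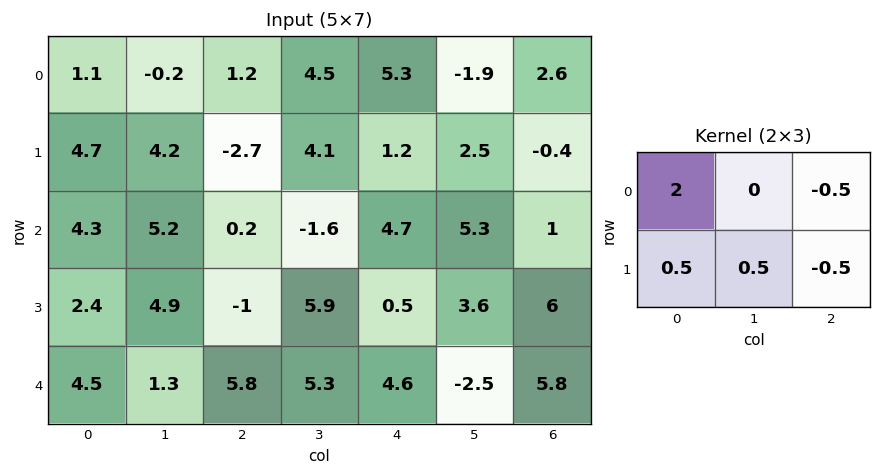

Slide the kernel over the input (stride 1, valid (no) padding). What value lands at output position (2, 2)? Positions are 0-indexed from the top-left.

0.25

The receptive field on the input at this output position is [0.2 -1.6 4.7 / -1 5.9 0.5]. Elementwise product with the kernel and sum: 0.2·2 + 4.7·-0.5 + -1·0.5 + 5.9·0.5 + 0.5·-0.5.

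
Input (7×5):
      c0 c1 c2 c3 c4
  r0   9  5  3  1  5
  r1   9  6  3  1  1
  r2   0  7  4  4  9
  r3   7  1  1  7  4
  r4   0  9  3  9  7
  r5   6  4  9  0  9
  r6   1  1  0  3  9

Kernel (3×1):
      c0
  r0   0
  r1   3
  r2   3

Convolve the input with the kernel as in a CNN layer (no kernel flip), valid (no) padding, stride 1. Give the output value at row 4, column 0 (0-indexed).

The receptive field on the input at this output position is [0 / 6 / 1]. Elementwise product with the kernel and sum: 6·3 + 1·3.

21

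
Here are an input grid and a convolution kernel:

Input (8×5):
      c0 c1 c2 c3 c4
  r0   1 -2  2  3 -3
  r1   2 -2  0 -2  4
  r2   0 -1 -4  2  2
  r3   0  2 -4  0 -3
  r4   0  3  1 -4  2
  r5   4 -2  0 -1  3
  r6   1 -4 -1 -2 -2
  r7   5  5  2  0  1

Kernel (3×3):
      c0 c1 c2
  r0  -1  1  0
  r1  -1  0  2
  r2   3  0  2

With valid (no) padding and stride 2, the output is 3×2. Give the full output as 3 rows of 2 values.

Output[0,0]: The receptive field on the input at this output position is [1 -2 2 / 2 -2 0 / 0 -1 -4]. Elementwise product with the kernel and sum: 1·-1 + -2·1 + 2·-1 + 0·2 + 0·3 + -4·2.
Output[0,1]: The receptive field on the input at this output position is [2 3 -3 / 0 -2 4 / -4 2 2]. Elementwise product with the kernel and sum: 2·-1 + 3·1 + 0·-1 + 4·2 + -4·3 + 2·2.

-13 1
-7 11
0 -6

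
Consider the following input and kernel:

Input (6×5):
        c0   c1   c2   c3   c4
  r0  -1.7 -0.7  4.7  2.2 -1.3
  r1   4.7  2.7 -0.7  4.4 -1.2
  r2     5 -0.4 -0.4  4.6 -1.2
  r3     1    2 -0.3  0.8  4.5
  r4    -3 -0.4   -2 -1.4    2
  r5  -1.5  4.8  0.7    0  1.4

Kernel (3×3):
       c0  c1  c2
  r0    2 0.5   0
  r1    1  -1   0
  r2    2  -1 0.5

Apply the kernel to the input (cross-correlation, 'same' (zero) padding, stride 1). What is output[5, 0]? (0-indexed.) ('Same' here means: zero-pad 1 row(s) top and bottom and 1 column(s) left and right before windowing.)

0

The receptive field on the zero-padded input at this output position is [0 -3 -0.4 / 0 -1.5 4.8 / 0 0 0]. Elementwise product with the kernel and sum: 0·2 + -3·0.5 + 0·1 + -1.5·-1 + 0·2 + 0·-1 + 0·0.5.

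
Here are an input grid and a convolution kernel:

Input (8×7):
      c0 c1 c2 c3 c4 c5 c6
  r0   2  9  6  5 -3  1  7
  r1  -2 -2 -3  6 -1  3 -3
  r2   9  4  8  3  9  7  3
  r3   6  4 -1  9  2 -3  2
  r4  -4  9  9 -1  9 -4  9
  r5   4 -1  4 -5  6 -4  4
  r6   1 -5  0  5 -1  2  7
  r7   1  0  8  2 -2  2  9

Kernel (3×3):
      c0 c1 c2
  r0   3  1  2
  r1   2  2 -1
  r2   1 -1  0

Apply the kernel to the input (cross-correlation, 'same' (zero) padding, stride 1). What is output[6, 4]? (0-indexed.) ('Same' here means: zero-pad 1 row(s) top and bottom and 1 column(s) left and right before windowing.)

-7

The receptive field on the zero-padded input at this output position is [-5 6 -4 / 5 -1 2 / 2 -2 2]. Elementwise product with the kernel and sum: -5·3 + 6·1 + -4·2 + 5·2 + -1·2 + 2·-1 + 2·1 + -2·-1.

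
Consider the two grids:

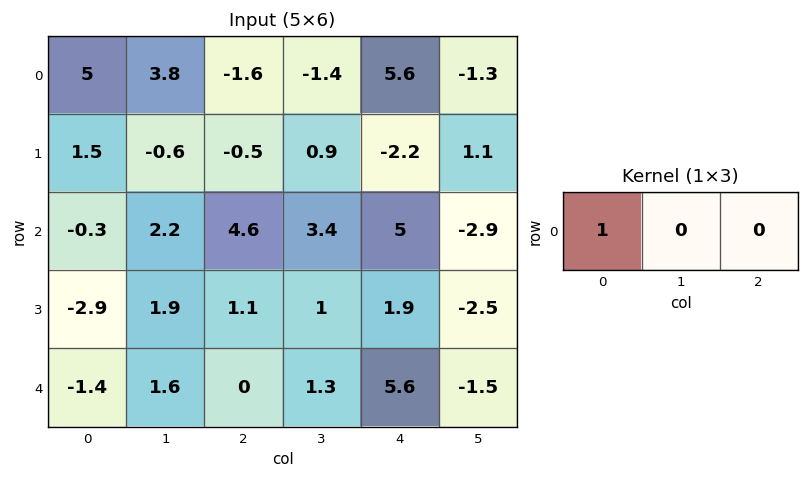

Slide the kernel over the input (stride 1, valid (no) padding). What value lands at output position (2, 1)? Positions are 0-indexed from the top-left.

2.2

The receptive field on the input at this output position is [2.2 4.6 3.4]. Elementwise product with the kernel and sum: 2.2·1.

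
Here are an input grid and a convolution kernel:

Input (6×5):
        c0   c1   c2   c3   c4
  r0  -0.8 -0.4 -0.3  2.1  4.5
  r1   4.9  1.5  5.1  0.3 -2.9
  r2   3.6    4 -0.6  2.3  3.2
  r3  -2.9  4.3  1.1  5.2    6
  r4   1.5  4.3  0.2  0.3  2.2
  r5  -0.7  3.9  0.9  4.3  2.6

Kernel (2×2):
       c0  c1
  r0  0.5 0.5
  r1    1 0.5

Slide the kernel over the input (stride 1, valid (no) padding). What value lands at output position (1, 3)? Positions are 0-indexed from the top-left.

2.6

The receptive field on the input at this output position is [0.3 -2.9 / 2.3 3.2]. Elementwise product with the kernel and sum: 0.3·0.5 + -2.9·0.5 + 2.3·1 + 3.2·0.5.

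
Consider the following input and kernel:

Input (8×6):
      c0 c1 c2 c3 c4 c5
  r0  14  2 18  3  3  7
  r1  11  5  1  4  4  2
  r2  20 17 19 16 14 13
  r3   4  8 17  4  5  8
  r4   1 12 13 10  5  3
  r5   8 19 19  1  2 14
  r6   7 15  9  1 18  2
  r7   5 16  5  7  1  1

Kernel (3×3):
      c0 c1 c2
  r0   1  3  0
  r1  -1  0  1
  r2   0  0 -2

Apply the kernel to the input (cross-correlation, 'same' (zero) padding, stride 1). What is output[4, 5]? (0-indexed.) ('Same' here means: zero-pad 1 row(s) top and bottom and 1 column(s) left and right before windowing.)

The receptive field on the zero-padded input at this output position is [5 8 0 / 5 3 0 / 2 14 0]. Elementwise product with the kernel and sum: 5·1 + 8·3 + 5·-1 + 0·1 + 0·-2.

24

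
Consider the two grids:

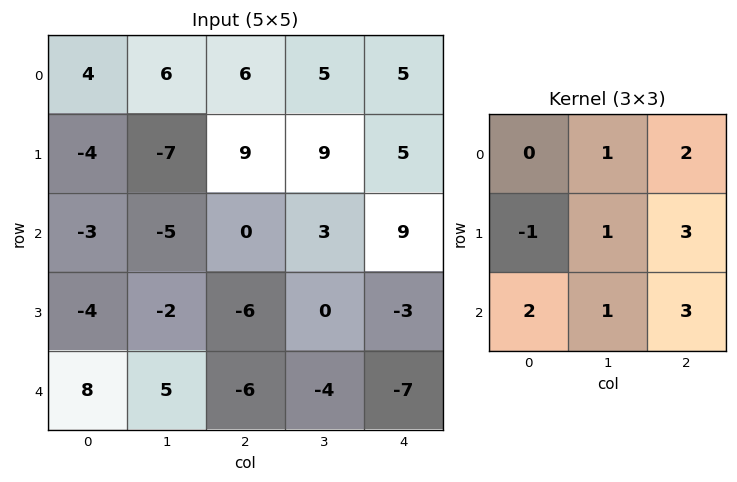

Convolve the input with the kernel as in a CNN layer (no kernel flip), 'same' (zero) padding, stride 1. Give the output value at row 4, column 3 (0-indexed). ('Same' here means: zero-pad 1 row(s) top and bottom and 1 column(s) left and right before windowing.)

The receptive field on the zero-padded input at this output position is [-6 0 -3 / -6 -4 -7 / 0 0 0]. Elementwise product with the kernel and sum: 0·1 + -3·2 + -6·-1 + -4·1 + -7·3 + 0·2 + 0·1 + 0·3.

-25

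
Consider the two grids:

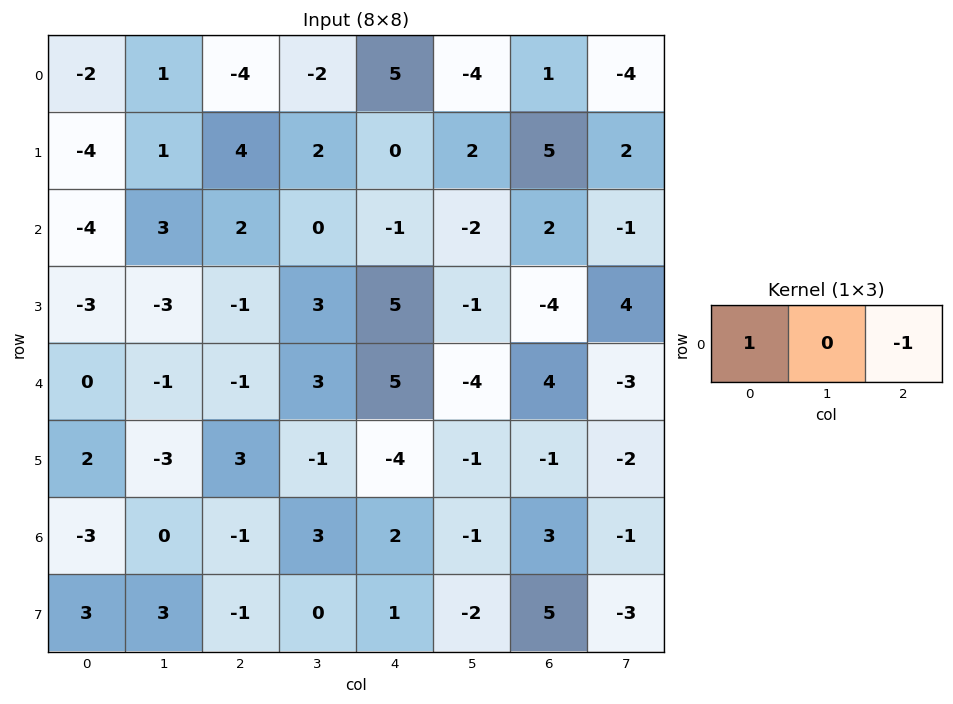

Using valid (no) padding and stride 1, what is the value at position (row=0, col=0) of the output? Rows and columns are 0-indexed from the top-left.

The receptive field on the input at this output position is [-2 1 -4]. Elementwise product with the kernel and sum: -2·1 + -4·-1.

2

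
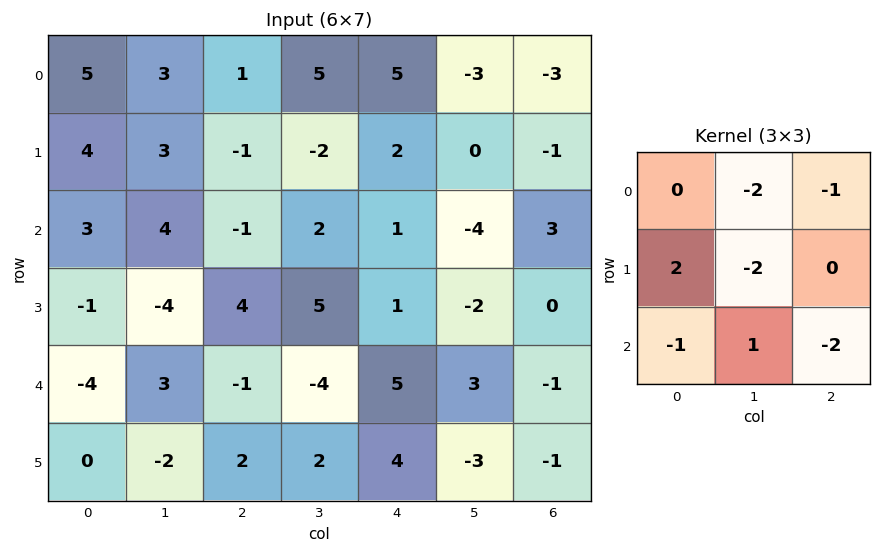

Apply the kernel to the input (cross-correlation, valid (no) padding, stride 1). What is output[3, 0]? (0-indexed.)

-16

The receptive field on the input at this output position is [-1 -4 4 / -4 3 -1 / 0 -2 2]. Elementwise product with the kernel and sum: -4·-2 + 4·-1 + -4·2 + 3·-2 + 0·-1 + -2·1 + 2·-2.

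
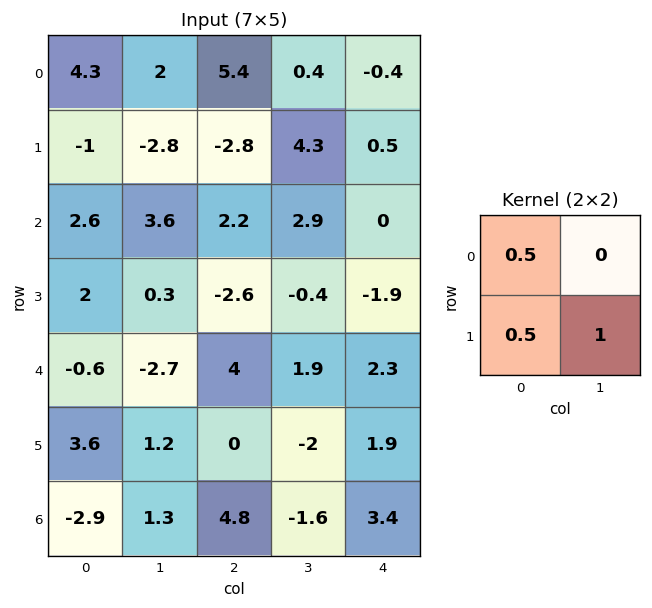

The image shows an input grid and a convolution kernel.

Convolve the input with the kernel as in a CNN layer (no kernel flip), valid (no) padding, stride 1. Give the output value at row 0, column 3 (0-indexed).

The receptive field on the input at this output position is [0.4 -0.4 / 4.3 0.5]. Elementwise product with the kernel and sum: 0.4·0.5 + 4.3·0.5 + 0.5·1.

2.85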